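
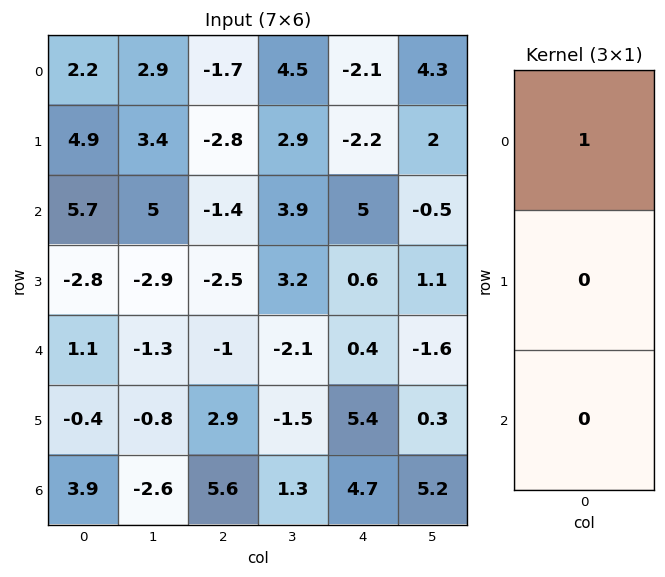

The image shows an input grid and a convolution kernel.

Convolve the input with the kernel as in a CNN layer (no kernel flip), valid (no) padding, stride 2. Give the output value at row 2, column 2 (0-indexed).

The receptive field on the input at this output position is [0.4 / 5.4 / 4.7]. Elementwise product with the kernel and sum: 0.4·1.

0.4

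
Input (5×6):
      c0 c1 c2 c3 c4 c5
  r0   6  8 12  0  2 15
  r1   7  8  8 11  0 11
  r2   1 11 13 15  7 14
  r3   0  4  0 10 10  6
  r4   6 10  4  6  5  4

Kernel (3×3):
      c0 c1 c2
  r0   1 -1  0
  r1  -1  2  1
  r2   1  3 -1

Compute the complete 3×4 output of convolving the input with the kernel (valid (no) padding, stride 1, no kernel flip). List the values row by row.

36 50 77 20
45 24 41 58
30 20 45 41

Output[0,0]: The receptive field on the input at this output position is [6 8 12 / 7 8 8 / 1 11 13]. Elementwise product with the kernel and sum: 6·1 + 8·-1 + 7·-1 + 8·2 + 8·1 + 1·1 + 11·3 + 13·-1.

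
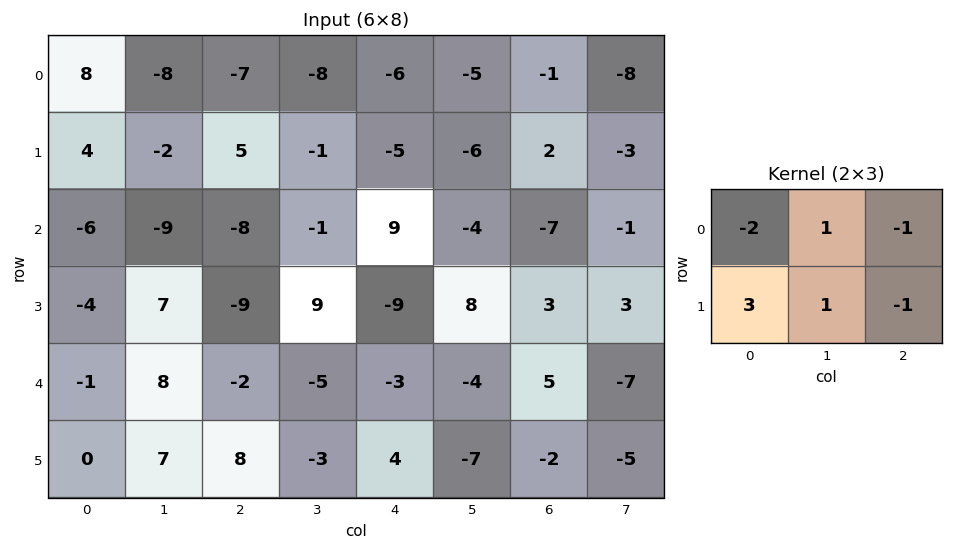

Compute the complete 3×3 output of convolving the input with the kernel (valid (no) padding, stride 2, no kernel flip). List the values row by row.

Output[0,0]: The receptive field on the input at this output position is [8 -8 -7 / 4 -2 5]. Elementwise product with the kernel and sum: 8·-2 + -8·1 + -7·-1 + 4·3 + -2·1 + 5·-1.

-12 31 -15
15 -3 -37
11 19 4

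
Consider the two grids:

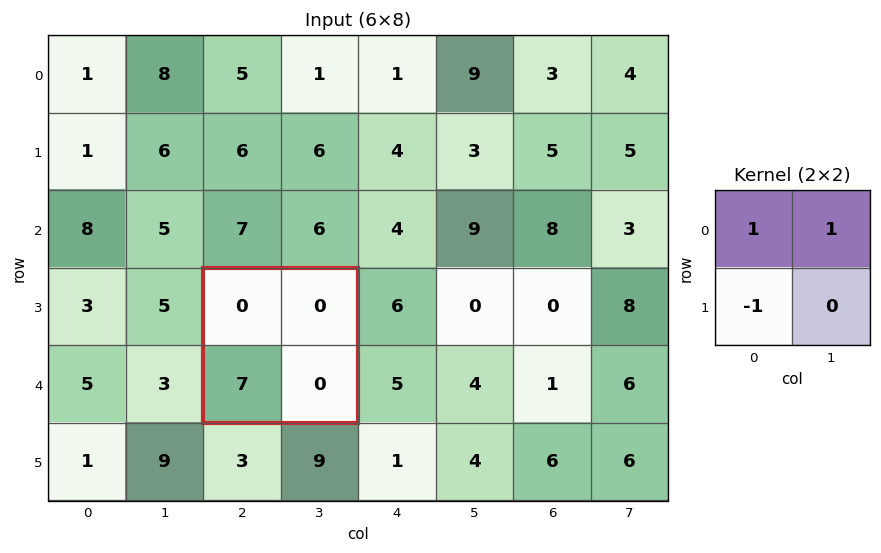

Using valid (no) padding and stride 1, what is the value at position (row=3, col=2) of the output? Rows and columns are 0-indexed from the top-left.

The receptive field on the input at this output position is [0 0 / 7 0]. Elementwise product with the kernel and sum: 0·1 + 0·1 + 7·-1.

-7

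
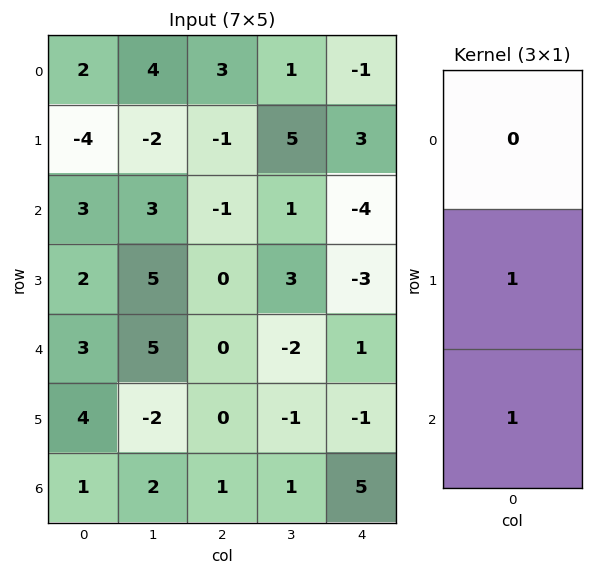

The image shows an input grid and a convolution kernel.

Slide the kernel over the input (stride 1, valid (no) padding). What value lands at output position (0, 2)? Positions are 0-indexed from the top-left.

-2

The receptive field on the input at this output position is [3 / -1 / -1]. Elementwise product with the kernel and sum: -1·1 + -1·1.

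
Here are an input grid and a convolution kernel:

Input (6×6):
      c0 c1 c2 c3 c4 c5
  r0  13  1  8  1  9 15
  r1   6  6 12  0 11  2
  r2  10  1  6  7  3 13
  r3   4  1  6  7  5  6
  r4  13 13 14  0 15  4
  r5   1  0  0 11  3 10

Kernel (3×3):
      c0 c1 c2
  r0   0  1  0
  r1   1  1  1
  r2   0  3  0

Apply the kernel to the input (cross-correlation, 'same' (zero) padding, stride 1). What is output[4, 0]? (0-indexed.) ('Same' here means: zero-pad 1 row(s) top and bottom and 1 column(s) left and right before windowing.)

33

The receptive field on the zero-padded input at this output position is [0 4 1 / 0 13 13 / 0 1 0]. Elementwise product with the kernel and sum: 4·1 + 0·1 + 13·1 + 13·1 + 1·3.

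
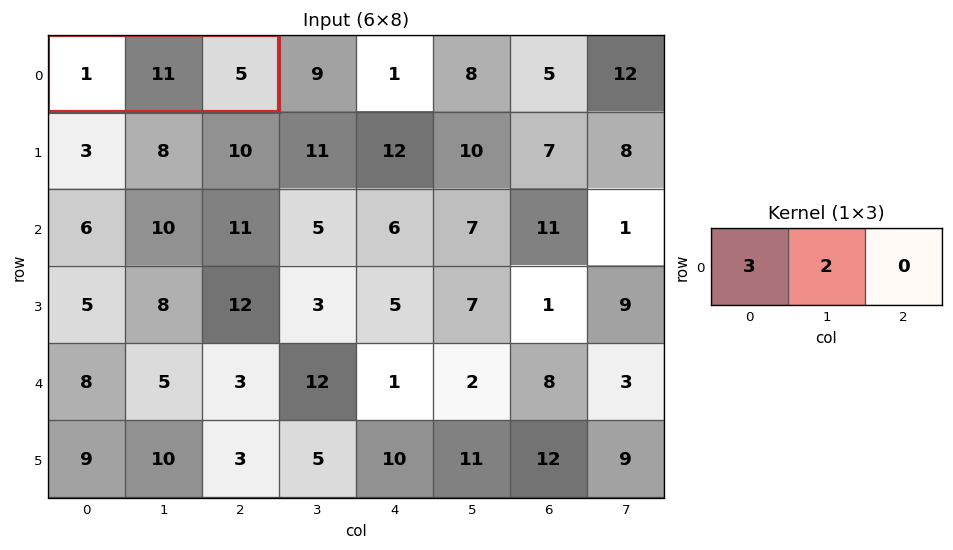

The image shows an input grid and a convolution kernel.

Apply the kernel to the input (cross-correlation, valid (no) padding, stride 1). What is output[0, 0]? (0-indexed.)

25

The receptive field on the input at this output position is [1 11 5]. Elementwise product with the kernel and sum: 1·3 + 11·2.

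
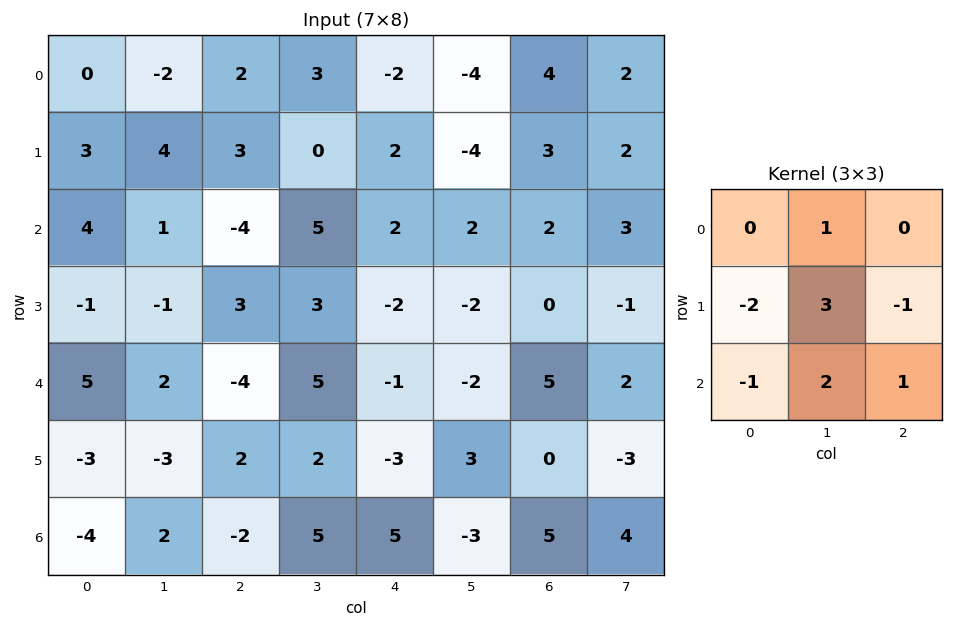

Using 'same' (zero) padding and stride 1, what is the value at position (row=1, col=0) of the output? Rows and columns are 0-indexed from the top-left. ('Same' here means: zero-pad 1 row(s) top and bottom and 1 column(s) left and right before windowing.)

14

The receptive field on the zero-padded input at this output position is [0 0 -2 / 0 3 4 / 0 4 1]. Elementwise product with the kernel and sum: 0·1 + 0·-2 + 3·3 + 4·-1 + 0·-1 + 4·2 + 1·1.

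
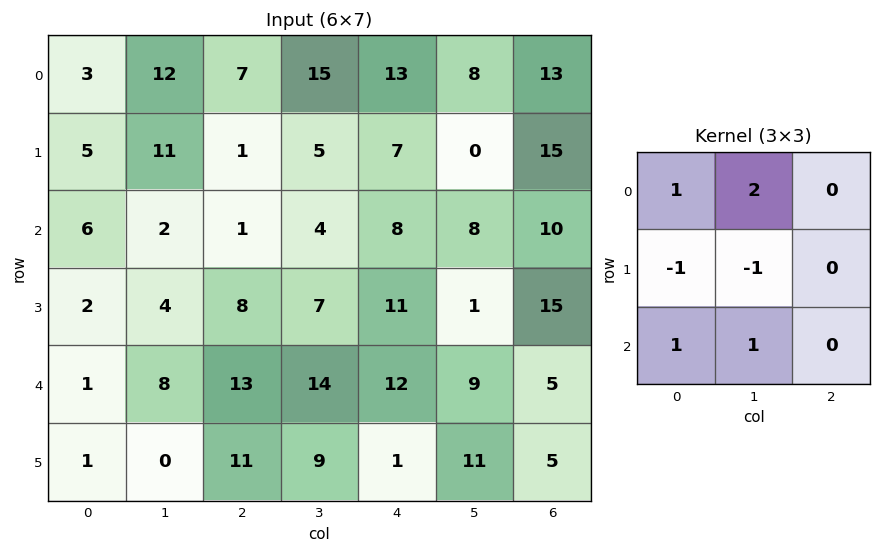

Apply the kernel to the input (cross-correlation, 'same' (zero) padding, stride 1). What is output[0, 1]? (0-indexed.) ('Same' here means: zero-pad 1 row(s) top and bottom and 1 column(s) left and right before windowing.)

The receptive field on the zero-padded input at this output position is [0 0 0 / 3 12 7 / 5 11 1]. Elementwise product with the kernel and sum: 0·1 + 0·2 + 3·-1 + 12·-1 + 5·1 + 11·1.

1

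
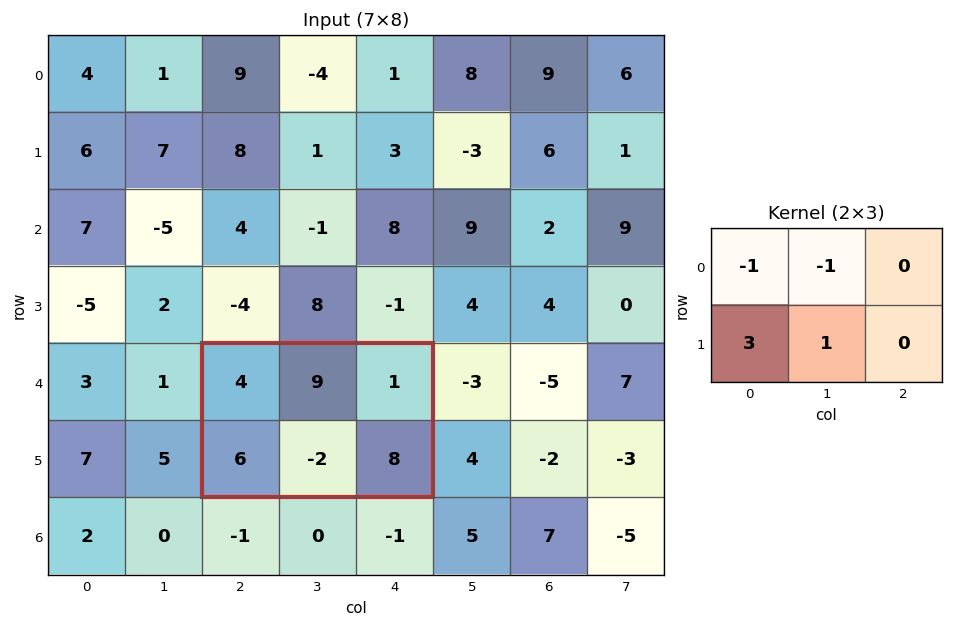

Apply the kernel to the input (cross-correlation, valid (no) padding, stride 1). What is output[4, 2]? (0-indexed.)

3

The receptive field on the input at this output position is [4 9 1 / 6 -2 8]. Elementwise product with the kernel and sum: 4·-1 + 9·-1 + 6·3 + -2·1.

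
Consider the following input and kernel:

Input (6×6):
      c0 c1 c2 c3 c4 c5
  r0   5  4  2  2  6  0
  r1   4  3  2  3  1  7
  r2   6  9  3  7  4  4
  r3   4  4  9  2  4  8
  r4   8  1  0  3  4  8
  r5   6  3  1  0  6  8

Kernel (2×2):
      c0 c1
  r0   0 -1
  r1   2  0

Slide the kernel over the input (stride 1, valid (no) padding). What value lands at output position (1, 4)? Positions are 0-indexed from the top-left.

1

The receptive field on the input at this output position is [1 7 / 4 4]. Elementwise product with the kernel and sum: 7·-1 + 4·2.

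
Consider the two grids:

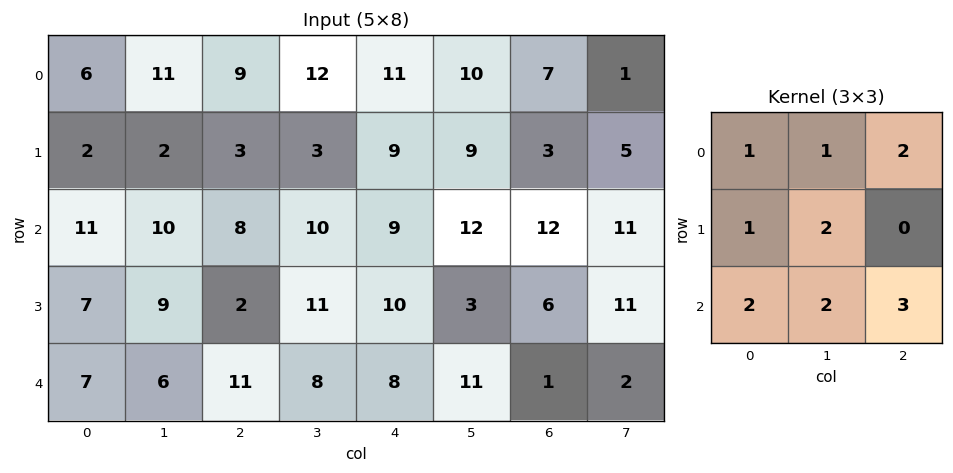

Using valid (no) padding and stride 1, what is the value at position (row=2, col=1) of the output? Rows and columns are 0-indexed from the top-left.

109

The receptive field on the input at this output position is [10 8 10 / 9 2 11 / 6 11 8]. Elementwise product with the kernel and sum: 10·1 + 8·1 + 10·2 + 9·1 + 2·2 + 6·2 + 11·2 + 8·3.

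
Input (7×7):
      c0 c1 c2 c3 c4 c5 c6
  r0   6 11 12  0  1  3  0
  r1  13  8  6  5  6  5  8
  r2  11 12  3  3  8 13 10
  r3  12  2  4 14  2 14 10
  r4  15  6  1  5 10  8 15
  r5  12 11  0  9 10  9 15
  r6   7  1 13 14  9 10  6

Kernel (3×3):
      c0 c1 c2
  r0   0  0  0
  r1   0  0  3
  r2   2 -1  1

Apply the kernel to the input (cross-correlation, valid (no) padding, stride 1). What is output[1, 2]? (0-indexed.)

20

The receptive field on the input at this output position is [6 5 6 / 3 3 8 / 4 14 2]. Elementwise product with the kernel and sum: 8·3 + 4·2 + 14·-1 + 2·1.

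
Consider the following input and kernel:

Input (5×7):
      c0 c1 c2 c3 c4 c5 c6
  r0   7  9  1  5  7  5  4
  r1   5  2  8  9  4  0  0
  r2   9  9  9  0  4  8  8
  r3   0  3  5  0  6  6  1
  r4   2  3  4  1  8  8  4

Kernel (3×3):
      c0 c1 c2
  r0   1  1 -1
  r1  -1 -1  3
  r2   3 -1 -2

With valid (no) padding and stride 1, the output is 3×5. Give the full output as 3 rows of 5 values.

32 40 13 -26 -8
-5 -13 19 15 26
16 13 13 -13 3

Output[0,0]: The receptive field on the input at this output position is [7 9 1 / 5 2 8 / 9 9 9]. Elementwise product with the kernel and sum: 7·1 + 9·1 + 1·-1 + 5·-1 + 2·-1 + 8·3 + 9·3 + 9·-1 + 9·-2.
Output[0,1]: The receptive field on the input at this output position is [9 1 5 / 2 8 9 / 9 9 0]. Elementwise product with the kernel and sum: 9·1 + 1·1 + 5·-1 + 2·-1 + 8·-1 + 9·3 + 9·3 + 9·-1 + 0·-2.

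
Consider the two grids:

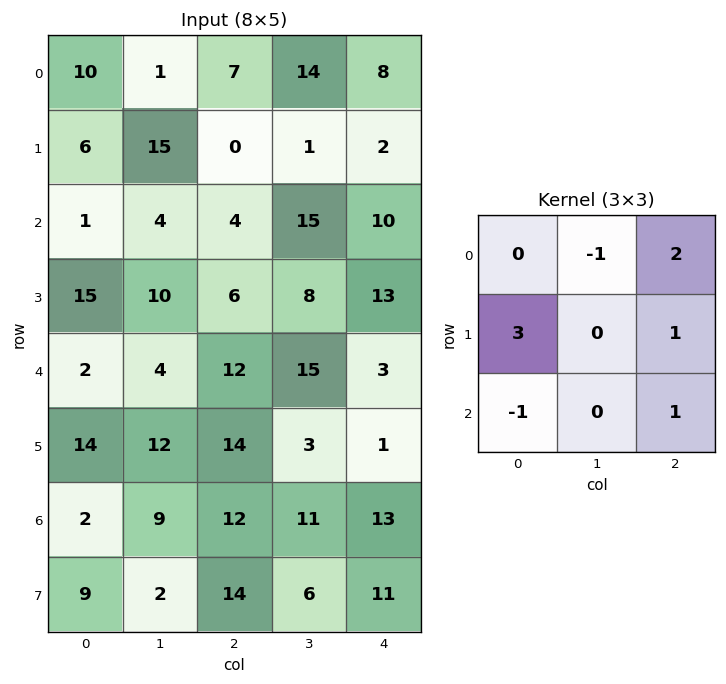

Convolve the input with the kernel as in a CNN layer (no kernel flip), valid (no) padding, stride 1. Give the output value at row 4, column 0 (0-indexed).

The receptive field on the input at this output position is [2 4 12 / 14 12 14 / 2 9 12]. Elementwise product with the kernel and sum: 4·-1 + 12·2 + 14·3 + 14·1 + 2·-1 + 12·1.

86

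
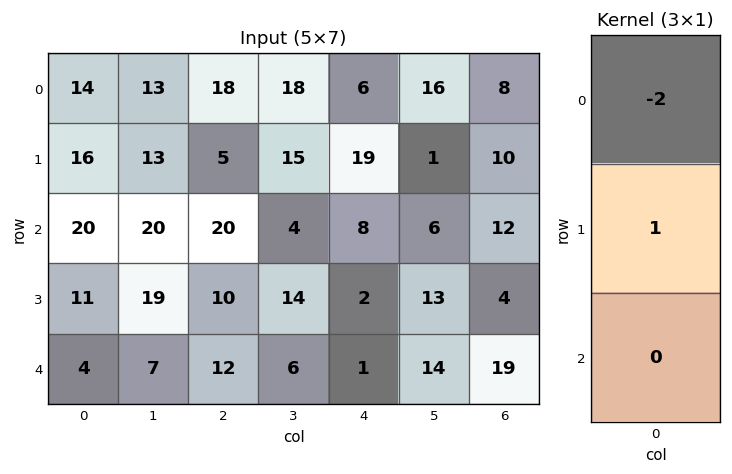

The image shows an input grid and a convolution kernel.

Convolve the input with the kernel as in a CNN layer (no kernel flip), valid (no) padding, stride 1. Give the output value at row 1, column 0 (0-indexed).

The receptive field on the input at this output position is [16 / 20 / 11]. Elementwise product with the kernel and sum: 16·-2 + 20·1.

-12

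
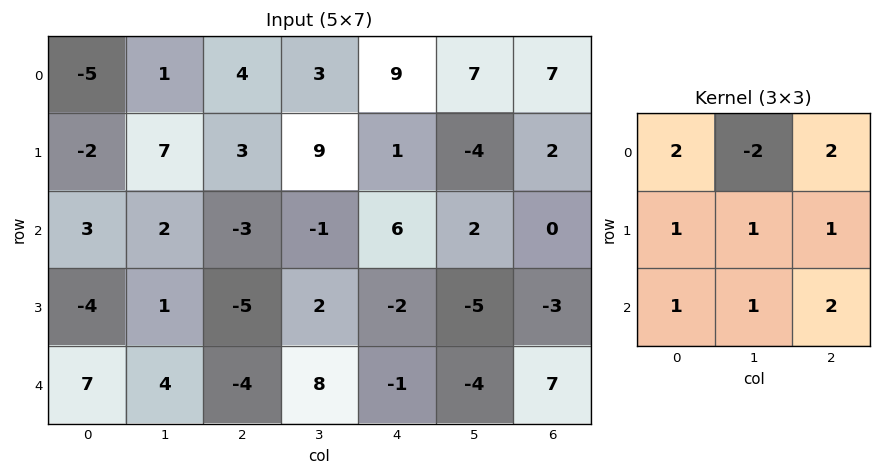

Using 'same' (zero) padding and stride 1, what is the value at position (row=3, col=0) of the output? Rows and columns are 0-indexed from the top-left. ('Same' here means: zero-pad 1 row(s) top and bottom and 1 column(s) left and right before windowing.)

The receptive field on the zero-padded input at this output position is [0 3 2 / 0 -4 1 / 0 7 4]. Elementwise product with the kernel and sum: 0·2 + 3·-2 + 2·2 + 0·1 + -4·1 + 1·1 + 0·1 + 7·1 + 4·2.

10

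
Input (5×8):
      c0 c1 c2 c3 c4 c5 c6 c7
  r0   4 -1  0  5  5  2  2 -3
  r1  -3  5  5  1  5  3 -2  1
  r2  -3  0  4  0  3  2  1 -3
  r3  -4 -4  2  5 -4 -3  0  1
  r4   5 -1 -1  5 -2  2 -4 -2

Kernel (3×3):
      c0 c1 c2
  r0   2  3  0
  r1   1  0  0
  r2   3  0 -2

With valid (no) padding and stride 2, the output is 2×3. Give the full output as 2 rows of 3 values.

Output[0,0]: The receptive field on the input at this output position is [4 -1 0 / -3 5 5 / -3 0 4]. Elementwise product with the kernel and sum: 4·2 + -1·3 + -3·1 + -3·3 + 4·-2.
Output[0,1]: The receptive field on the input at this output position is [0 5 5 / 5 1 5 / 4 0 3]. Elementwise product with the kernel and sum: 0·2 + 5·3 + 5·1 + 4·3 + 3·-2.

-15 26 28
7 11 10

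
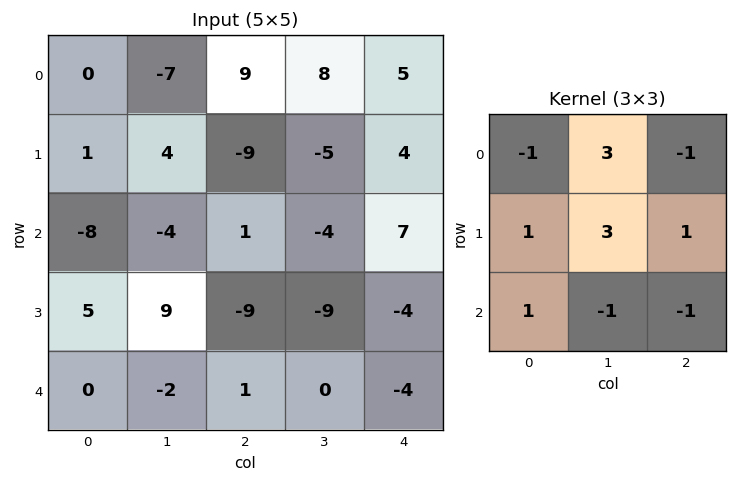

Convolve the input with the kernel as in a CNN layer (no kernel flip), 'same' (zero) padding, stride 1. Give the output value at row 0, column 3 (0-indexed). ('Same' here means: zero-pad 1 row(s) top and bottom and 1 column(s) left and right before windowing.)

The receptive field on the zero-padded input at this output position is [0 0 0 / 9 8 5 / -9 -5 4]. Elementwise product with the kernel and sum: 0·-1 + 0·3 + 0·-1 + 9·1 + 8·3 + 5·1 + -9·1 + -5·-1 + 4·-1.

30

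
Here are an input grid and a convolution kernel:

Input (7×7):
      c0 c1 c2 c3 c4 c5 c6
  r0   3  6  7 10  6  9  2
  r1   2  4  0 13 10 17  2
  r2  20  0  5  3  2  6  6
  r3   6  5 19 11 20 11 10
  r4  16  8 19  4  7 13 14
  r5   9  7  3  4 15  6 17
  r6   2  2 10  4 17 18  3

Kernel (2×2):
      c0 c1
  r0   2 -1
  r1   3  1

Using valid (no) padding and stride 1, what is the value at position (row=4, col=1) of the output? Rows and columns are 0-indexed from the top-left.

The receptive field on the input at this output position is [8 19 / 7 3]. Elementwise product with the kernel and sum: 8·2 + 19·-1 + 7·3 + 3·1.

21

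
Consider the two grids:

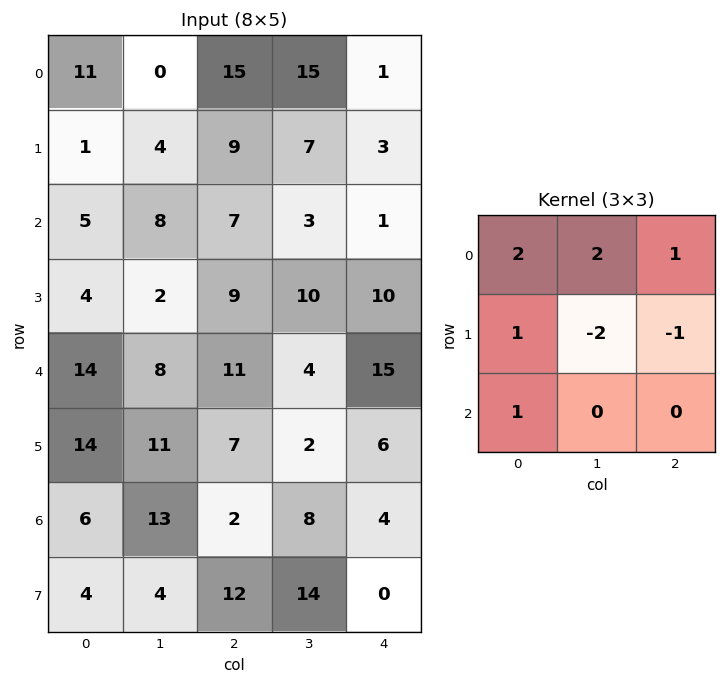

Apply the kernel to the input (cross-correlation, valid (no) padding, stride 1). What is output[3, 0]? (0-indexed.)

22

The receptive field on the input at this output position is [4 2 9 / 14 8 11 / 14 11 7]. Elementwise product with the kernel and sum: 4·2 + 2·2 + 9·1 + 14·1 + 8·-2 + 11·-1 + 14·1.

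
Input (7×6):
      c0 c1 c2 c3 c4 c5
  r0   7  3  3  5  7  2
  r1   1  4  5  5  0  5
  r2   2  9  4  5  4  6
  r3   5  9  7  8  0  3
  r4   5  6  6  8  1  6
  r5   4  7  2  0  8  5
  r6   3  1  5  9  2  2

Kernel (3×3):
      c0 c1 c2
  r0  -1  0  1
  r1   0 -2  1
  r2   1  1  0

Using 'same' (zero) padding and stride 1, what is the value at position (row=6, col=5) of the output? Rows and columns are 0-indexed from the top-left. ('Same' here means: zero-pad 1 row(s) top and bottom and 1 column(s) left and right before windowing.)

-12

The receptive field on the zero-padded input at this output position is [8 5 0 / 2 2 0 / 0 0 0]. Elementwise product with the kernel and sum: 8·-1 + 0·1 + 2·-2 + 0·1 + 0·1 + 0·1.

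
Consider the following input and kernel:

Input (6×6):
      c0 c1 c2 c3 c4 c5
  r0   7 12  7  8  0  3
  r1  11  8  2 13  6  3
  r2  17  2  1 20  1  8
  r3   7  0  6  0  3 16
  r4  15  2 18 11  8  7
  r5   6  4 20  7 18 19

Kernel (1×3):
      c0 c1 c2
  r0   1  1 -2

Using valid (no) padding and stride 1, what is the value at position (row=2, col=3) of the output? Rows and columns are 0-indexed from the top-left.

The receptive field on the input at this output position is [20 1 8]. Elementwise product with the kernel and sum: 20·1 + 1·1 + 8·-2.

5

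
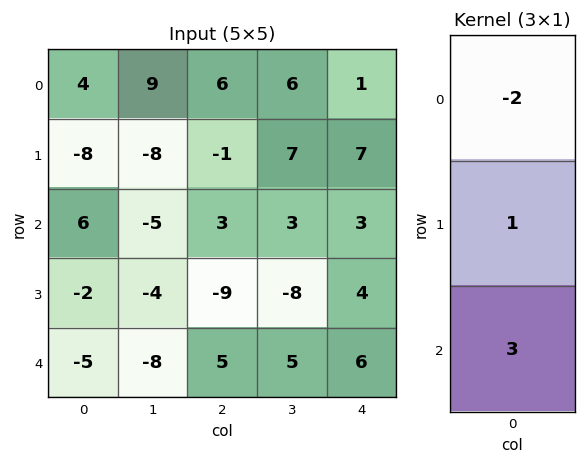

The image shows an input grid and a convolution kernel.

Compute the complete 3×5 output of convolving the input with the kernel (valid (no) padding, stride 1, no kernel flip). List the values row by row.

Output[0,0]: The receptive field on the input at this output position is [4 / -8 / 6]. Elementwise product with the kernel and sum: 4·-2 + -8·1 + 6·3.
Output[0,1]: The receptive field on the input at this output position is [9 / -8 / -5]. Elementwise product with the kernel and sum: 9·-2 + -8·1 + -5·3.

2 -41 -4 4 14
16 -1 -22 -35 1
-29 -18 0 1 16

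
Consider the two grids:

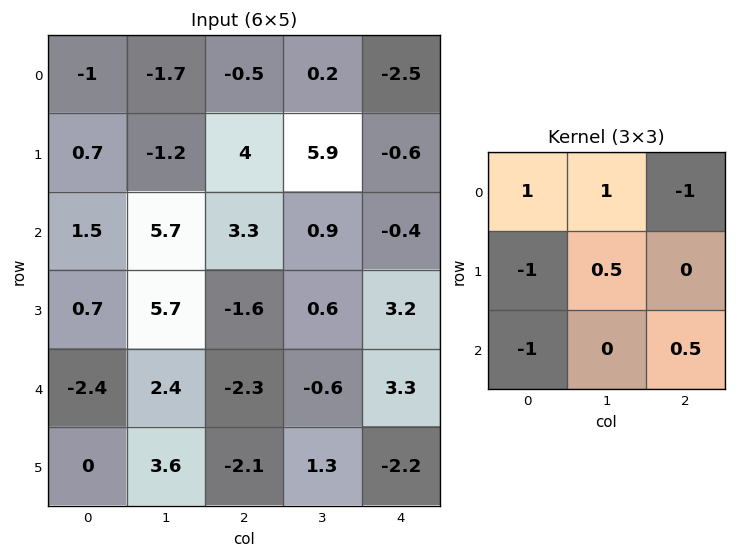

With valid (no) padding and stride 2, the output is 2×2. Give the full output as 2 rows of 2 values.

Output[0,0]: The receptive field on the input at this output position is [-1 -1.7 -0.5 / 0.7 -1.2 4 / 1.5 5.7 3.3]. Elementwise product with the kernel and sum: -1·1 + -1.7·1 + -0.5·-1 + 0.7·-1 + -1.2·0.5 + 1.5·-1 + 3.3·0.5.
Output[0,1]: The receptive field on the input at this output position is [-0.5 0.2 -2.5 / 4 5.9 -0.6 / 3.3 0.9 -0.4]. Elementwise product with the kernel and sum: -0.5·1 + 0.2·1 + -2.5·-1 + 4·-1 + 5.9·0.5 + 3.3·-1 + -0.4·0.5.

-3.35 -2.35
7.3 10.45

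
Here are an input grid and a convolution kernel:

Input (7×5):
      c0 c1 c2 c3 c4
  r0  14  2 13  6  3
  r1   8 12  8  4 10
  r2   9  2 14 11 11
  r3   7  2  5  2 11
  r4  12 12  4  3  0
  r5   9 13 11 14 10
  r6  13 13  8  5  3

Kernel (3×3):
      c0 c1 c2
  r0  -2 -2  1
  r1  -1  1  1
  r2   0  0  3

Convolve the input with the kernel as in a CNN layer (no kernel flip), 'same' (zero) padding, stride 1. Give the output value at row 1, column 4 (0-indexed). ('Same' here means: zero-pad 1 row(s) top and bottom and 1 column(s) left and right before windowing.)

-12

The receptive field on the zero-padded input at this output position is [6 3 0 / 4 10 0 / 11 11 0]. Elementwise product with the kernel and sum: 6·-2 + 3·-2 + 0·1 + 4·-1 + 10·1 + 0·1 + 0·3.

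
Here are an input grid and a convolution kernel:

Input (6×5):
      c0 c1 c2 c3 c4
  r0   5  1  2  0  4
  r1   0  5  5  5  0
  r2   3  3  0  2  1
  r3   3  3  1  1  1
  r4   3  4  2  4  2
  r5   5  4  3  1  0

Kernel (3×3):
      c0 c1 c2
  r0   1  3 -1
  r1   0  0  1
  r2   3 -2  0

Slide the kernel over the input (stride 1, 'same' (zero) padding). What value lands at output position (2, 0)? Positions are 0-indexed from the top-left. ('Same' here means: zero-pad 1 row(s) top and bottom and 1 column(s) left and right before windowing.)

The receptive field on the zero-padded input at this output position is [0 0 5 / 0 3 3 / 0 3 3]. Elementwise product with the kernel and sum: 0·1 + 0·3 + 5·-1 + 3·1 + 0·3 + 3·-2.

-8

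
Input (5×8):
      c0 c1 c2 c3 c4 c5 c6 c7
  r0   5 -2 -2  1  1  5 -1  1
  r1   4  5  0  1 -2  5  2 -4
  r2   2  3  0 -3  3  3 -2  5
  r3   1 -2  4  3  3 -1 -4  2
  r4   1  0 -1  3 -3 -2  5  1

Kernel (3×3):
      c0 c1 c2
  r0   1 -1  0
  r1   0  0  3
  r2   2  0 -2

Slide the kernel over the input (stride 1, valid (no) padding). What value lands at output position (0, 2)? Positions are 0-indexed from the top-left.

-15

The receptive field on the input at this output position is [-2 1 1 / 0 1 -2 / 0 -3 3]. Elementwise product with the kernel and sum: -2·1 + 1·-1 + -2·3 + 0·2 + 3·-2.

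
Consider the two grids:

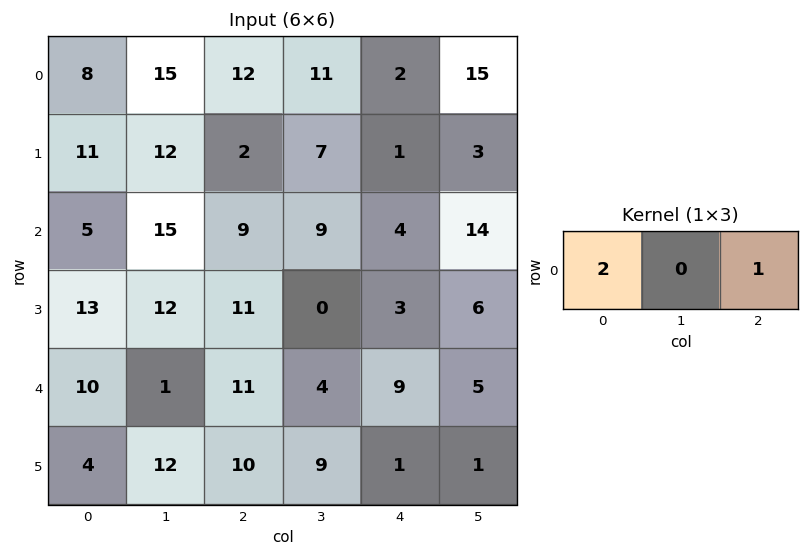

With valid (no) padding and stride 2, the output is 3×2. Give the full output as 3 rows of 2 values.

Output[0,0]: The receptive field on the input at this output position is [8 15 12]. Elementwise product with the kernel and sum: 8·2 + 12·1.

28 26
19 22
31 31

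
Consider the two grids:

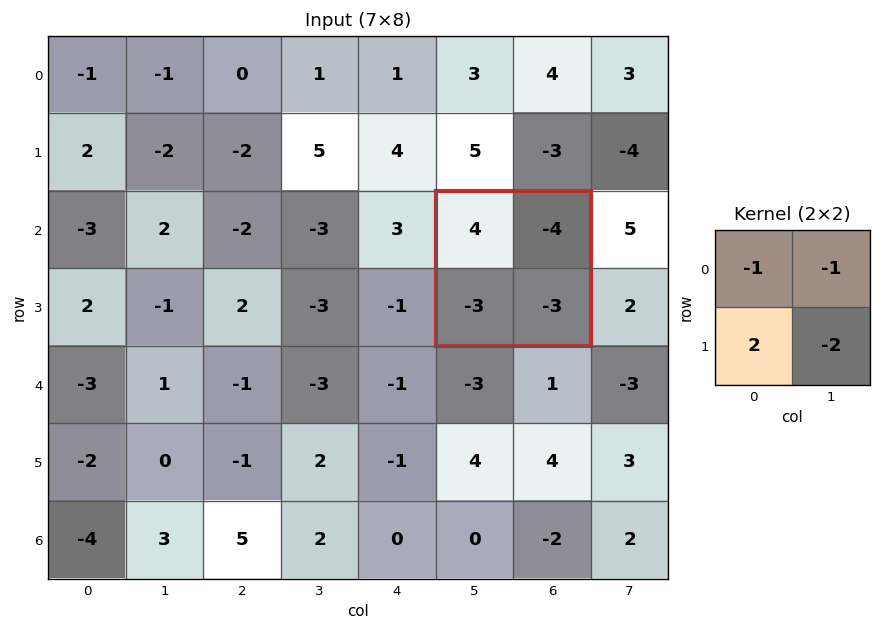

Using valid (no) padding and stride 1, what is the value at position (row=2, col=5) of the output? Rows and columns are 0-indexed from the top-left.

0

The receptive field on the input at this output position is [4 -4 / -3 -3]. Elementwise product with the kernel and sum: 4·-1 + -4·-1 + -3·2 + -3·-2.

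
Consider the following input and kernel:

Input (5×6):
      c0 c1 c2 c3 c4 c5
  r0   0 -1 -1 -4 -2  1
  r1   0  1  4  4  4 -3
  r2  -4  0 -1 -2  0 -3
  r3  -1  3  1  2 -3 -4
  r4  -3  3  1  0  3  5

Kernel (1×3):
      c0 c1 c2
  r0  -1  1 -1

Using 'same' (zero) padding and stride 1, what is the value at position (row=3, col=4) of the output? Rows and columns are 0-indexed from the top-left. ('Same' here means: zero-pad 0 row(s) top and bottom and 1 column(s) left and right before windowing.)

-1

The receptive field on the zero-padded input at this output position is [2 -3 -4]. Elementwise product with the kernel and sum: 2·-1 + -3·1 + -4·-1.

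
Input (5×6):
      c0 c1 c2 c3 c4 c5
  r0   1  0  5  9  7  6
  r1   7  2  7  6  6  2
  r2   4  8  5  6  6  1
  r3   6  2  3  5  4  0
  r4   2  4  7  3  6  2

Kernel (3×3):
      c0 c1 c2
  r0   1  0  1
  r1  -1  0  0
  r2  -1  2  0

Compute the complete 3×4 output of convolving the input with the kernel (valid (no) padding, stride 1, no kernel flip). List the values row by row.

Output[0,0]: The receptive field on the input at this output position is [1 0 5 / 7 2 7 / 4 8 5]. Elementwise product with the kernel and sum: 1·1 + 5·1 + 7·-1 + 4·-1 + 8·2.

11 9 12 15
8 4 15 5
9 22 7 11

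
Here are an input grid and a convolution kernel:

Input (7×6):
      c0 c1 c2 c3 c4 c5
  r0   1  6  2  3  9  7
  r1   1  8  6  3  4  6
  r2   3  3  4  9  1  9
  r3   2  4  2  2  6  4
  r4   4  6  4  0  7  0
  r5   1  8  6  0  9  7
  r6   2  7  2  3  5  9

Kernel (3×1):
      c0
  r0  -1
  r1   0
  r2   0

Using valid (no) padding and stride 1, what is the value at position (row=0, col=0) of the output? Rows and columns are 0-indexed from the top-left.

The receptive field on the input at this output position is [1 / 1 / 3]. Elementwise product with the kernel and sum: 1·-1.

-1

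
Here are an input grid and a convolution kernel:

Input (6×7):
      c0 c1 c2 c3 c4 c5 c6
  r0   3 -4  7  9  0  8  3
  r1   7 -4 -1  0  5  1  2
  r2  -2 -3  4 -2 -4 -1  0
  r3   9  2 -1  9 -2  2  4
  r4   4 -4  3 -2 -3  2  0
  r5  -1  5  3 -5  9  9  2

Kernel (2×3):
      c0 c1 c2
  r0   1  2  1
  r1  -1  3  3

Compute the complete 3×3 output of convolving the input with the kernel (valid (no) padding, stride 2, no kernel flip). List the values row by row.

-20 41 23
-10 18 14
24 5 25

Output[0,0]: The receptive field on the input at this output position is [3 -4 7 / 7 -4 -1]. Elementwise product with the kernel and sum: 3·1 + -4·2 + 7·1 + 7·-1 + -4·3 + -1·3.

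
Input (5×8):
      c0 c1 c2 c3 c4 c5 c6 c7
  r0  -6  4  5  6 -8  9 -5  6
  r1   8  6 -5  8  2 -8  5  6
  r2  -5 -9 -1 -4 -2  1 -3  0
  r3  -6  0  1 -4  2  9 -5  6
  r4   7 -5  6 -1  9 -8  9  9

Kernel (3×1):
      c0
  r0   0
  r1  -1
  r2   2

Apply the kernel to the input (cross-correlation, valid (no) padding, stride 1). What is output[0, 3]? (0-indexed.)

-16

The receptive field on the input at this output position is [6 / 8 / -4]. Elementwise product with the kernel and sum: 8·-1 + -4·2.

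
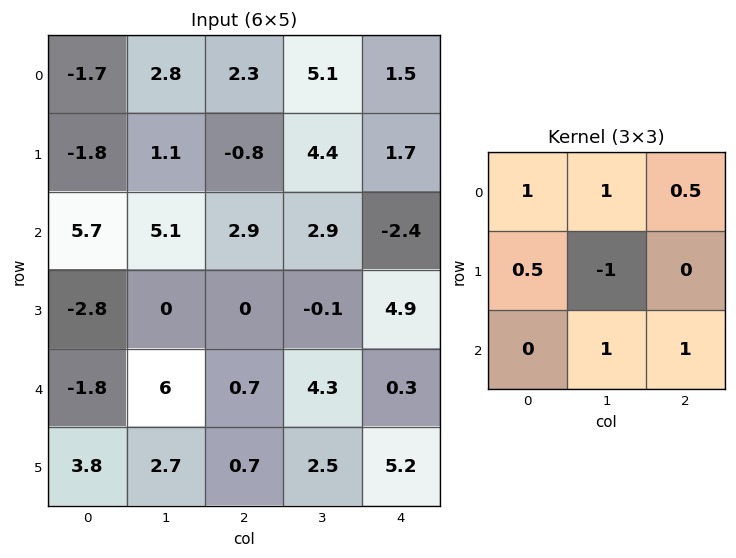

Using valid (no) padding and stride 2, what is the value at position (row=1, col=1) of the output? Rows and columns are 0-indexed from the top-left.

9.3

The receptive field on the input at this output position is [2.9 2.9 -2.4 / 0 -0.1 4.9 / 0.7 4.3 0.3]. Elementwise product with the kernel and sum: 2.9·1 + 2.9·1 + -2.4·0.5 + 0·0.5 + -0.1·-1 + 4.3·1 + 0.3·1.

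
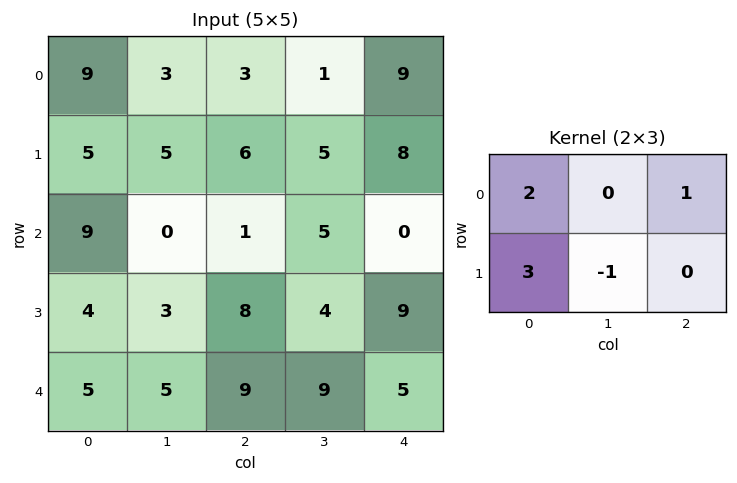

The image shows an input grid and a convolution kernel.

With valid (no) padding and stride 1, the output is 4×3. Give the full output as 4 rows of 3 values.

Output[0,0]: The receptive field on the input at this output position is [9 3 3 / 5 5 6]. Elementwise product with the kernel and sum: 9·2 + 3·1 + 5·3 + 5·-1.

31 16 28
43 14 18
28 6 22
26 16 43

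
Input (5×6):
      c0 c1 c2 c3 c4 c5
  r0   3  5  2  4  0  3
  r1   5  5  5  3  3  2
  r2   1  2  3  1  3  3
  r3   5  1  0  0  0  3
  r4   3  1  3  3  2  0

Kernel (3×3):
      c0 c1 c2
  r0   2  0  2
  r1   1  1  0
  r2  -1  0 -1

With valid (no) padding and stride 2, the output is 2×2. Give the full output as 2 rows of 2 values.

Output[0,0]: The receptive field on the input at this output position is [3 5 2 / 5 5 5 / 1 2 3]. Elementwise product with the kernel and sum: 3·2 + 2·2 + 5·1 + 5·1 + 1·-1 + 3·-1.

16 6
8 7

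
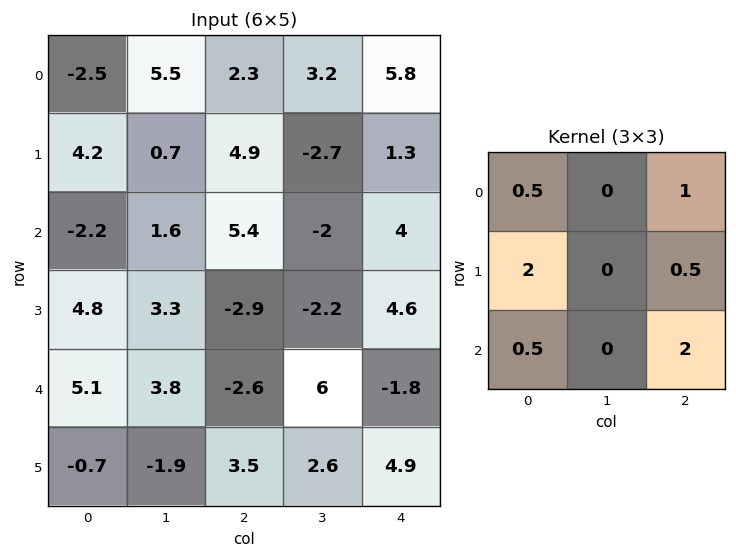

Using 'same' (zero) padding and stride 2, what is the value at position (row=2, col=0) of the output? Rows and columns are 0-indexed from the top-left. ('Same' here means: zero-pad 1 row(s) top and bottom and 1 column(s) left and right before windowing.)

1.4

The receptive field on the zero-padded input at this output position is [0 4.8 3.3 / 0 5.1 3.8 / 0 -0.7 -1.9]. Elementwise product with the kernel and sum: 0·0.5 + 3.3·1 + 0·2 + 3.8·0.5 + 0·0.5 + -1.9·2.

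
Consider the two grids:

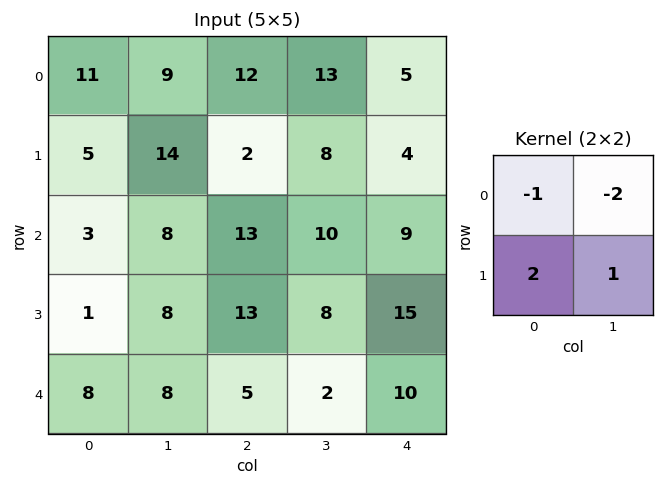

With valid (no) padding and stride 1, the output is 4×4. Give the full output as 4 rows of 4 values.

Output[0,0]: The receptive field on the input at this output position is [11 9 / 5 14]. Elementwise product with the kernel and sum: 11·-1 + 9·-2 + 5·2 + 14·1.

-5 -3 -26 -3
-19 11 18 13
-9 -5 1 3
7 -13 -17 -24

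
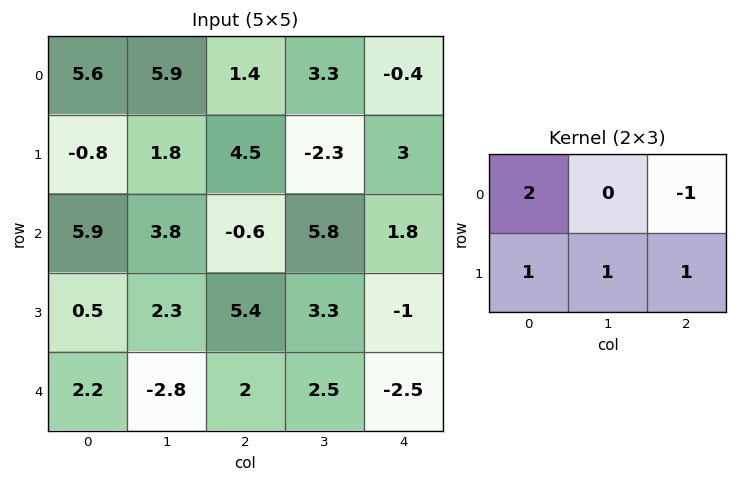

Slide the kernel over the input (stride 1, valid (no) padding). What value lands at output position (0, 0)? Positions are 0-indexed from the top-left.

The receptive field on the input at this output position is [5.6 5.9 1.4 / -0.8 1.8 4.5]. Elementwise product with the kernel and sum: 5.6·2 + 1.4·-1 + -0.8·1 + 1.8·1 + 4.5·1.

15.3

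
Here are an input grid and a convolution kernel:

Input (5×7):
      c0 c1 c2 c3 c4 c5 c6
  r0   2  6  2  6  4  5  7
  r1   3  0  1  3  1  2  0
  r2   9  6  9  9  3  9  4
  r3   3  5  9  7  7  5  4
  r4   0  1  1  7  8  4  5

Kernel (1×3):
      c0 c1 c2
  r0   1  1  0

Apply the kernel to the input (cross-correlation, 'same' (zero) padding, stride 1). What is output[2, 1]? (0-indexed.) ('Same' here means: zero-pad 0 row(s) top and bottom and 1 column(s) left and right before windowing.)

15

The receptive field on the zero-padded input at this output position is [9 6 9]. Elementwise product with the kernel and sum: 9·1 + 6·1.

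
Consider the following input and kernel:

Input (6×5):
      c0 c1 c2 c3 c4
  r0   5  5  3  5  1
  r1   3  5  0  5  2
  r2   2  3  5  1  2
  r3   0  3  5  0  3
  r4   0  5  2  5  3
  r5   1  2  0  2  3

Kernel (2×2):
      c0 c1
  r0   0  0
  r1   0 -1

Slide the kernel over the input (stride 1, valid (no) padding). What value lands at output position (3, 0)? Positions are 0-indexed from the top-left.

-5

The receptive field on the input at this output position is [0 3 / 0 5]. Elementwise product with the kernel and sum: 5·-1.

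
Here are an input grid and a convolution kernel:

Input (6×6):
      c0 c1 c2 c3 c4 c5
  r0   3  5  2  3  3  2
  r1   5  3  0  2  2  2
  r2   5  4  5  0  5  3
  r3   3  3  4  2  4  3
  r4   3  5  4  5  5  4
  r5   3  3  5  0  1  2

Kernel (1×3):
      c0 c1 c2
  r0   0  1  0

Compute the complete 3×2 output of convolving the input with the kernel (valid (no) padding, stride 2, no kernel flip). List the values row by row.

5 3
4 0
5 5

Output[0,0]: The receptive field on the input at this output position is [3 5 2]. Elementwise product with the kernel and sum: 5·1.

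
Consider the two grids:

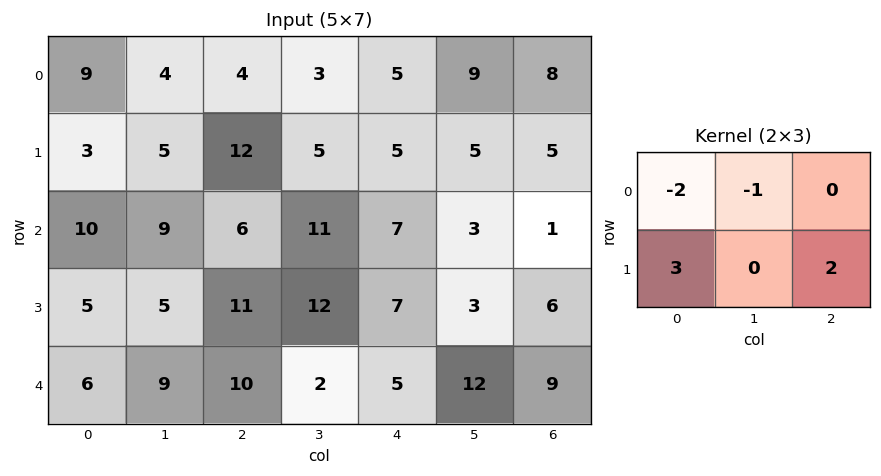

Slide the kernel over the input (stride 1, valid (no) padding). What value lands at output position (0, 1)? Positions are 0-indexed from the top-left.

The receptive field on the input at this output position is [4 4 3 / 5 12 5]. Elementwise product with the kernel and sum: 4·-2 + 4·-1 + 5·3 + 5·2.

13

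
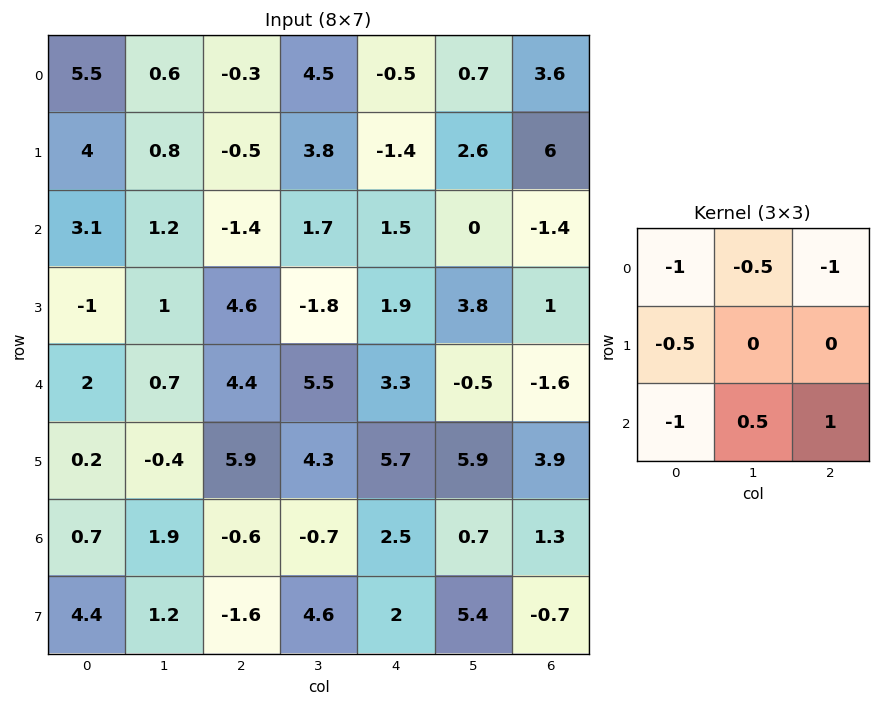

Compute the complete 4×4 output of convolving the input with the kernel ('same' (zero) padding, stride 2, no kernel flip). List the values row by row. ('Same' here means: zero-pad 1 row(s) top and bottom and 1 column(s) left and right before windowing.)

2.8 2.45 -4.15 0.05
-2.3 -5.45 0 -8.9
-0.8 5.8 -1.25 -8
3.7 -5.2 -10.9 -13.95

Output[0,0]: The receptive field on the zero-padded input at this output position is [0 0 0 / 0 5.5 0.6 / 0 4 0.8]. Elementwise product with the kernel and sum: 0·-1 + 0·-0.5 + 0·-1 + 0·-0.5 + 0·-1 + 4·0.5 + 0.8·1.
Output[0,1]: The receptive field on the zero-padded input at this output position is [0 0 0 / 0.6 -0.3 4.5 / 0.8 -0.5 3.8]. Elementwise product with the kernel and sum: 0·-1 + 0·-0.5 + 0·-1 + 0.6·-0.5 + 0.8·-1 + -0.5·0.5 + 3.8·1.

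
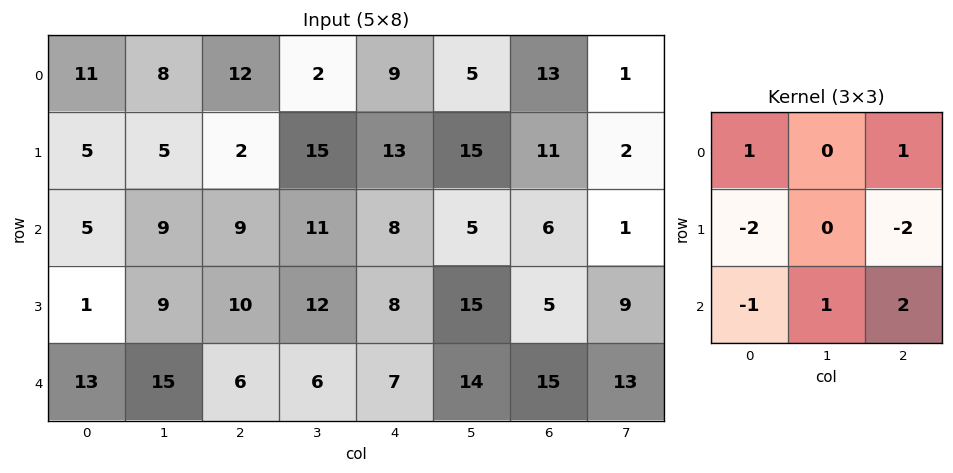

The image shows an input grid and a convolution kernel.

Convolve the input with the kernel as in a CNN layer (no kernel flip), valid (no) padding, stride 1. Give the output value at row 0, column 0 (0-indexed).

The receptive field on the input at this output position is [11 8 12 / 5 5 2 / 5 9 9]. Elementwise product with the kernel and sum: 11·1 + 12·1 + 5·-2 + 2·-2 + 5·-1 + 9·1 + 9·2.

31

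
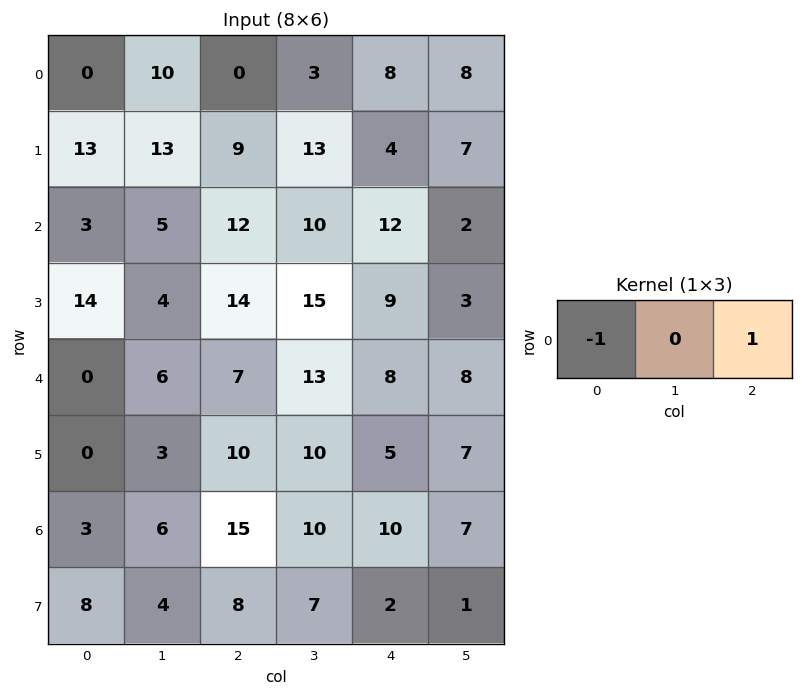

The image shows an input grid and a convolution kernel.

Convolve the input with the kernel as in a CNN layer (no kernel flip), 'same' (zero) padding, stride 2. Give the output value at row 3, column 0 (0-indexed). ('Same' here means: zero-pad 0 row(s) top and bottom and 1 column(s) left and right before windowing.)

6

The receptive field on the zero-padded input at this output position is [0 3 6]. Elementwise product with the kernel and sum: 0·-1 + 6·1.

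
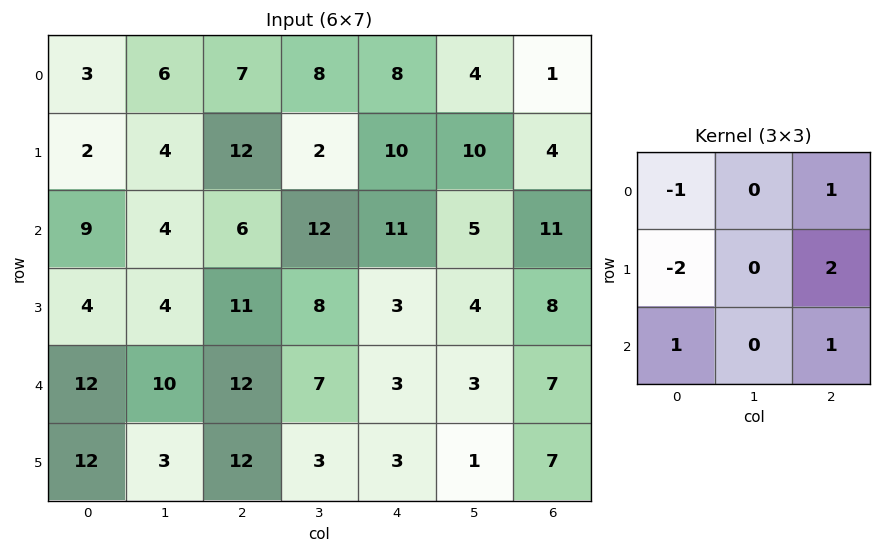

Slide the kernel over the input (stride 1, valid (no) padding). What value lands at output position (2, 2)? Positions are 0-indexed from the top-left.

The receptive field on the input at this output position is [6 12 11 / 11 8 3 / 12 7 3]. Elementwise product with the kernel and sum: 6·-1 + 11·1 + 11·-2 + 3·2 + 12·1 + 3·1.

4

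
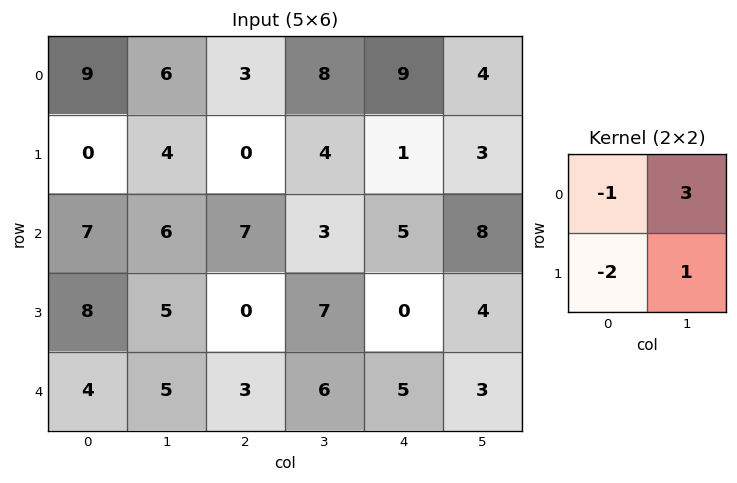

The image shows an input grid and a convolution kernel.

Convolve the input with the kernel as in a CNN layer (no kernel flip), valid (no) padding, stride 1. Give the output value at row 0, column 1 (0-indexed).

The receptive field on the input at this output position is [6 3 / 4 0]. Elementwise product with the kernel and sum: 6·-1 + 3·3 + 4·-2 + 0·1.

-5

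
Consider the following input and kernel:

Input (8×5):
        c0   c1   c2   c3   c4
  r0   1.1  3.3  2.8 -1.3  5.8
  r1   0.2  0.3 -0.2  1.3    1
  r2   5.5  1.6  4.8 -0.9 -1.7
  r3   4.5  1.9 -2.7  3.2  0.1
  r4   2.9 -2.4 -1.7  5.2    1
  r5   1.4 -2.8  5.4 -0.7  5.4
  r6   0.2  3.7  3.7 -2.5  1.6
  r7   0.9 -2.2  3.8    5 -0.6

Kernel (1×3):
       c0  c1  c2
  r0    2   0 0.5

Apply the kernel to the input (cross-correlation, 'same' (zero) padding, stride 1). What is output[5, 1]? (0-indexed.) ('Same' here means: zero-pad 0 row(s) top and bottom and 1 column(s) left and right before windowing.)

The receptive field on the zero-padded input at this output position is [1.4 -2.8 5.4]. Elementwise product with the kernel and sum: 1.4·2 + 5.4·0.5.

5.5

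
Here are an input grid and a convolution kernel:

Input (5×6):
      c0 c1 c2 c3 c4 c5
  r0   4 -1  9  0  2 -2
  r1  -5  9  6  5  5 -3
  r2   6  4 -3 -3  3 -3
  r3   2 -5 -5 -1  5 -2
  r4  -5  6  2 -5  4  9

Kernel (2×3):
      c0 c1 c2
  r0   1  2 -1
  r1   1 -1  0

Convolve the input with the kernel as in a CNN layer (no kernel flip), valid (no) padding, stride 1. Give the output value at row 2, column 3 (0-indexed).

0

The receptive field on the input at this output position is [-3 3 -3 / -1 5 -2]. Elementwise product with the kernel and sum: -3·1 + 3·2 + -3·-1 + -1·1 + 5·-1.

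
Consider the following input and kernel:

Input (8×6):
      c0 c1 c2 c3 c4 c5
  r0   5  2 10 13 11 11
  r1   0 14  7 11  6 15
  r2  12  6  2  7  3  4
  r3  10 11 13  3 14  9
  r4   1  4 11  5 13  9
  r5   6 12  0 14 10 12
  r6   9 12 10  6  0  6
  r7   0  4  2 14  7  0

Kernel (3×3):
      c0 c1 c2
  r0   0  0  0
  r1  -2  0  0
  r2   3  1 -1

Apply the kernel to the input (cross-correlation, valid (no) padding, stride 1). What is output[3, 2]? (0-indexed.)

The receptive field on the input at this output position is [13 3 14 / 11 5 13 / 0 14 10]. Elementwise product with the kernel and sum: 11·-2 + 0·3 + 14·1 + 10·-1.

-18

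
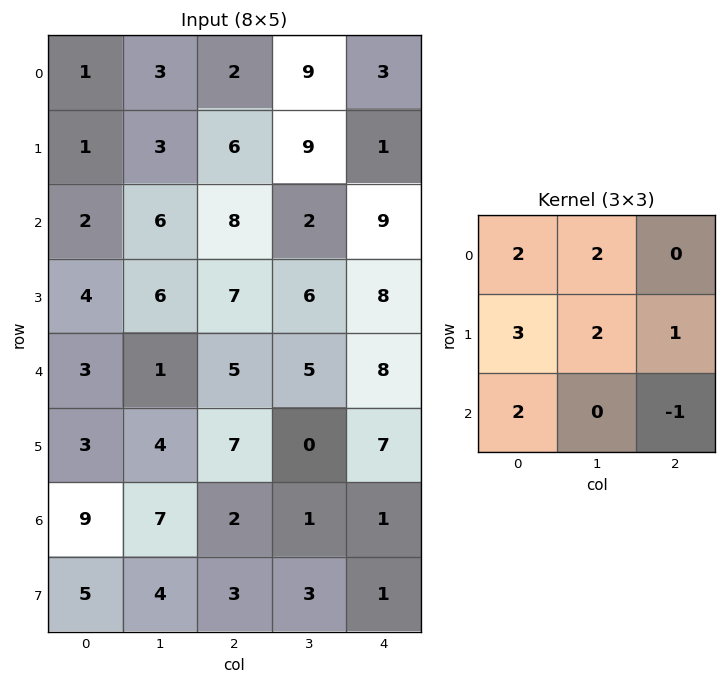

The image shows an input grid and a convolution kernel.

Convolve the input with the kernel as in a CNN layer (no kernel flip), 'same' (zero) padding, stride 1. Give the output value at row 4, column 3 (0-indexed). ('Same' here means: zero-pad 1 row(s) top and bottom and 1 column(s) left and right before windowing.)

The receptive field on the zero-padded input at this output position is [7 6 8 / 5 5 8 / 7 0 7]. Elementwise product with the kernel and sum: 7·2 + 6·2 + 5·3 + 5·2 + 8·1 + 7·2 + 7·-1.

66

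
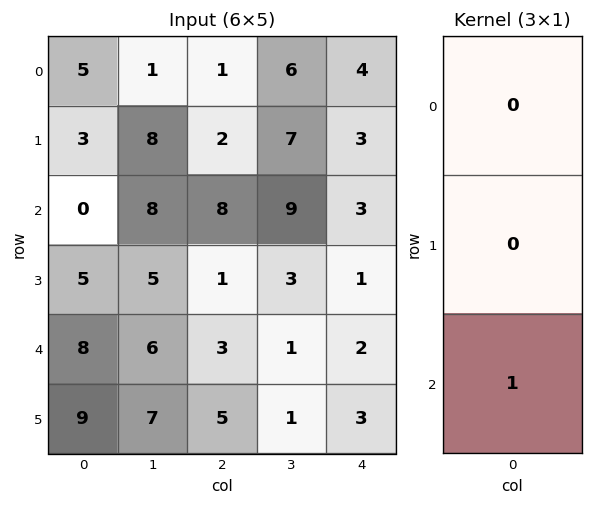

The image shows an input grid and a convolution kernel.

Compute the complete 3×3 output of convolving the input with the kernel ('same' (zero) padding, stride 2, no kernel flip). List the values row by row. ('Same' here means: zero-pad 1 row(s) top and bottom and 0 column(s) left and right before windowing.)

3 2 3
5 1 1
9 5 3

Output[0,0]: The receptive field on the zero-padded input at this output position is [0 / 5 / 3]. Elementwise product with the kernel and sum: 3·1.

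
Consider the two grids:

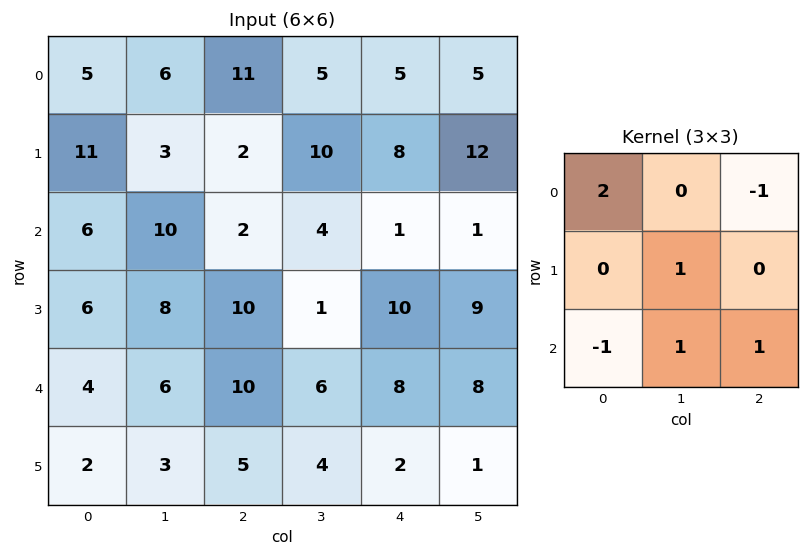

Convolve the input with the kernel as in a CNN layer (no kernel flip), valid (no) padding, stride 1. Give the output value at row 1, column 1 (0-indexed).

1

The receptive field on the input at this output position is [3 2 10 / 10 2 4 / 8 10 1]. Elementwise product with the kernel and sum: 3·2 + 10·-1 + 2·1 + 8·-1 + 10·1 + 1·1.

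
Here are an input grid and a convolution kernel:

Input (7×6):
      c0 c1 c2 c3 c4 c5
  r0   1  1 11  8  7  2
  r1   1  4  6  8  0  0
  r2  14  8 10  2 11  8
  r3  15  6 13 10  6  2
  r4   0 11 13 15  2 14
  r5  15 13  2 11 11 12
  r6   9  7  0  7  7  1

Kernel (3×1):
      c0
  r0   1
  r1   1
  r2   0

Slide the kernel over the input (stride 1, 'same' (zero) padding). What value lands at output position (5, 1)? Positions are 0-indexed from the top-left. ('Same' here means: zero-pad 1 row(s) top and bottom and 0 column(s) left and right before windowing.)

24

The receptive field on the zero-padded input at this output position is [11 / 13 / 7]. Elementwise product with the kernel and sum: 11·1 + 13·1.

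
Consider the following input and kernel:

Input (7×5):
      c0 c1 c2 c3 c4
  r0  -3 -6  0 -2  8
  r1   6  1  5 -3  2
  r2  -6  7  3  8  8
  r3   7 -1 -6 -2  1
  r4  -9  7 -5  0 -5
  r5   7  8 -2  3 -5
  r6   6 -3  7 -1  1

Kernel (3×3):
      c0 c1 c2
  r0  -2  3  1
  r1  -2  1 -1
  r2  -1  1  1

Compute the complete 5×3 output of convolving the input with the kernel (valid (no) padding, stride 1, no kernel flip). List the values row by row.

Output[0,0]: The receptive field on the input at this output position is [-3 -6 0 / 6 1 5 / -6 7 3]. Elementwise product with the kernel and sum: -3·-2 + -6·3 + 0·1 + 6·-2 + 1·1 + 5·-1 + -6·-1 + 7·1 + 3·1.

-12 20 0
-2 -16 -18
38 -11 35
6 -44 22
28 -41 10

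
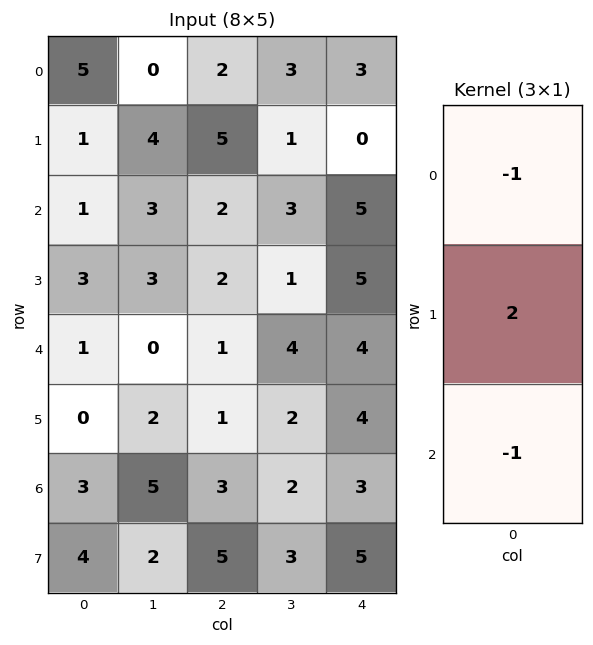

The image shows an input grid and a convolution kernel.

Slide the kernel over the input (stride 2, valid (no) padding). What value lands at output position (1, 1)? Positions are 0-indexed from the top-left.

1

The receptive field on the input at this output position is [2 / 2 / 1]. Elementwise product with the kernel and sum: 2·-1 + 2·2 + 1·-1.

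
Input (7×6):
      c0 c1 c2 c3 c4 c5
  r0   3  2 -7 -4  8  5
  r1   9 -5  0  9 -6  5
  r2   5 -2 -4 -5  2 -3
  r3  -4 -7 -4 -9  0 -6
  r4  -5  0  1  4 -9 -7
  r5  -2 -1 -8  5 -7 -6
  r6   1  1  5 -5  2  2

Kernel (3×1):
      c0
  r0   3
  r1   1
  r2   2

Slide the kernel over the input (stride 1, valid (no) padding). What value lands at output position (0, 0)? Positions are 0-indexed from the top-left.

28

The receptive field on the input at this output position is [3 / 9 / 5]. Elementwise product with the kernel and sum: 3·3 + 9·1 + 5·2.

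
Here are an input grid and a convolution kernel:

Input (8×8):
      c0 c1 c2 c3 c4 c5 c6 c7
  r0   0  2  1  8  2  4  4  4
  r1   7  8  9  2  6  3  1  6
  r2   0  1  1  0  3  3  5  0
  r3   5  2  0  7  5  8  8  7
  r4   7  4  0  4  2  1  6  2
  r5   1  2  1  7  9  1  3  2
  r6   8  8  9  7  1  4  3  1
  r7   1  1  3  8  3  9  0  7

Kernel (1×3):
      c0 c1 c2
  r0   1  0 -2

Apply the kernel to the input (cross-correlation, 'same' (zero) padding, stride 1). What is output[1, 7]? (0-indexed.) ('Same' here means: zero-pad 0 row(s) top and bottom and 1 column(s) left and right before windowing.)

The receptive field on the zero-padded input at this output position is [1 6 0]. Elementwise product with the kernel and sum: 1·1 + 0·-2.

1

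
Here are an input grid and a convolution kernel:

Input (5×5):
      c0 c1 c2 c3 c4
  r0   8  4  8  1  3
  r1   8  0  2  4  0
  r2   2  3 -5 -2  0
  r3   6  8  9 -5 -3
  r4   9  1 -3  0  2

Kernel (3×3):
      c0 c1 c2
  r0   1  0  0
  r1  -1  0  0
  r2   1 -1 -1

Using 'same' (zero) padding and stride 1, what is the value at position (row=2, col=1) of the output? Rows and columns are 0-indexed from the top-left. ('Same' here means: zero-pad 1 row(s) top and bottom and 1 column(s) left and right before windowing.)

The receptive field on the zero-padded input at this output position is [8 0 2 / 2 3 -5 / 6 8 9]. Elementwise product with the kernel and sum: 8·1 + 2·-1 + 6·1 + 8·-1 + 9·-1.

-5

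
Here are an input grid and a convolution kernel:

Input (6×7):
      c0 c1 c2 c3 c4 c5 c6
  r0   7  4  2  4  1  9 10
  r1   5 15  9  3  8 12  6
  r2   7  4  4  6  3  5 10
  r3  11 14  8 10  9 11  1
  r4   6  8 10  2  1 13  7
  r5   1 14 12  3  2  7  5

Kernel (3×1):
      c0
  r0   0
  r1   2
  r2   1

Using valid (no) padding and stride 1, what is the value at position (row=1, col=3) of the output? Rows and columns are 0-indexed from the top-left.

22

The receptive field on the input at this output position is [3 / 6 / 10]. Elementwise product with the kernel and sum: 6·2 + 10·1.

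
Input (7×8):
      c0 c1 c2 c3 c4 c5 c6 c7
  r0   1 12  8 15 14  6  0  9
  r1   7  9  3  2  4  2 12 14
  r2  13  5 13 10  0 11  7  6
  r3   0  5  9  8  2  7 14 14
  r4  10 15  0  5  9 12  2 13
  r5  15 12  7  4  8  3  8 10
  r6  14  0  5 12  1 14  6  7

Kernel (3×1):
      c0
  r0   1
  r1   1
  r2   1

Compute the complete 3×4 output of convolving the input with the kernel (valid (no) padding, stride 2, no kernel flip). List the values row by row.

Output[0,0]: The receptive field on the input at this output position is [1 / 7 / 13]. Elementwise product with the kernel and sum: 1·1 + 7·1 + 13·1.
Output[0,1]: The receptive field on the input at this output position is [8 / 3 / 13]. Elementwise product with the kernel and sum: 8·1 + 3·1 + 13·1.

21 24 18 19
23 22 11 23
39 12 18 16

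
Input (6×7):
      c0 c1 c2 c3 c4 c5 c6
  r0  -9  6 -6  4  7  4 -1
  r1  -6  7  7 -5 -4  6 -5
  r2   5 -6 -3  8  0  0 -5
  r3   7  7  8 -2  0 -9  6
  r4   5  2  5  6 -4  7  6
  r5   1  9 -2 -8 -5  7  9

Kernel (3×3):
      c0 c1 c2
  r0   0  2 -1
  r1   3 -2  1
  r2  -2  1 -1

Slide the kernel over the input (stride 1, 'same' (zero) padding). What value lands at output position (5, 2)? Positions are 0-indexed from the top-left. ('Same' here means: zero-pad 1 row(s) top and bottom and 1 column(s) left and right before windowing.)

27

The receptive field on the zero-padded input at this output position is [2 5 6 / 9 -2 -8 / 0 0 0]. Elementwise product with the kernel and sum: 5·2 + 6·-1 + 9·3 + -2·-2 + -8·1 + 0·-2 + 0·1 + 0·-1.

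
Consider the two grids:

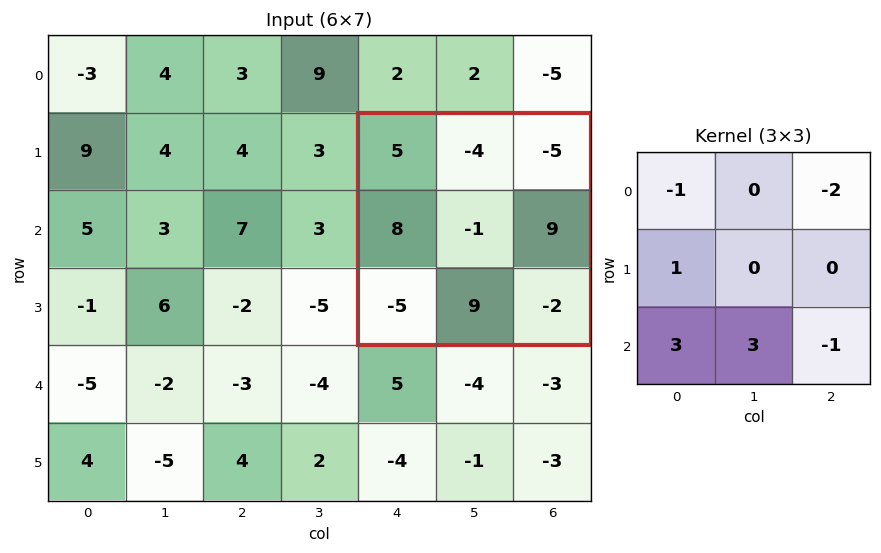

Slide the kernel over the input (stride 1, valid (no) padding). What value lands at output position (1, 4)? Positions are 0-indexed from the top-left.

27

The receptive field on the input at this output position is [5 -4 -5 / 8 -1 9 / -5 9 -2]. Elementwise product with the kernel and sum: 5·-1 + -5·-2 + 8·1 + -5·3 + 9·3 + -2·-1.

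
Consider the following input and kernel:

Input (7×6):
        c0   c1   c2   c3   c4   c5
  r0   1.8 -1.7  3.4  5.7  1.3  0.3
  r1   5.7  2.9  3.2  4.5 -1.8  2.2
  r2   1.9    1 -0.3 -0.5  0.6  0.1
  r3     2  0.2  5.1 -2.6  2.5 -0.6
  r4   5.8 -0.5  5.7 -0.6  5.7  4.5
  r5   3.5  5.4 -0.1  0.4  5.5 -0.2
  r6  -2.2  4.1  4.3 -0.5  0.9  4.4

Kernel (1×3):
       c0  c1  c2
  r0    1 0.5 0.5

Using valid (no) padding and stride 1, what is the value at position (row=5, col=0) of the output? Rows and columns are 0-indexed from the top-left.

The receptive field on the input at this output position is [3.5 5.4 -0.1]. Elementwise product with the kernel and sum: 3.5·1 + 5.4·0.5 + -0.1·0.5.

6.15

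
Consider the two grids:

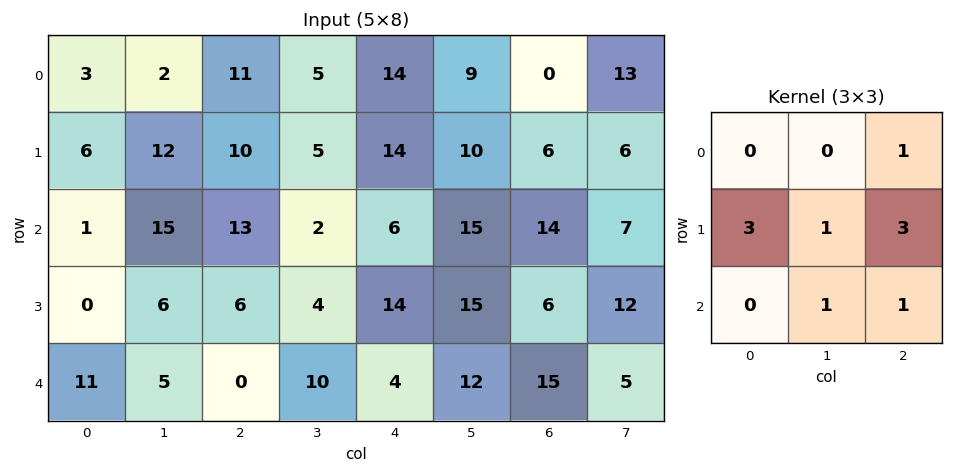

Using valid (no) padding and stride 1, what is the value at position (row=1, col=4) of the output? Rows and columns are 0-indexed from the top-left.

102

The receptive field on the input at this output position is [14 10 6 / 6 15 14 / 14 15 6]. Elementwise product with the kernel and sum: 6·1 + 6·3 + 15·1 + 14·3 + 15·1 + 6·1.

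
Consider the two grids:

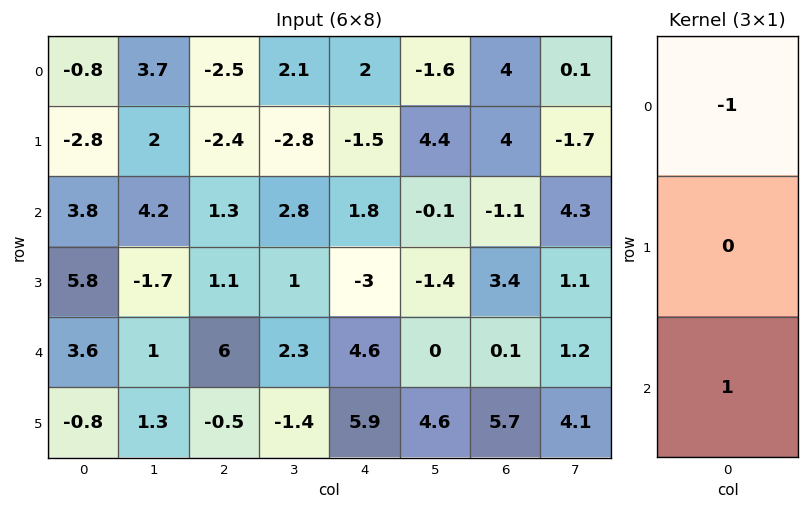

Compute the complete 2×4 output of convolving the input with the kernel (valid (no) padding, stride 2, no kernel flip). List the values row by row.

Output[0,0]: The receptive field on the input at this output position is [-0.8 / -2.8 / 3.8]. Elementwise product with the kernel and sum: -0.8·-1 + 3.8·1.
Output[0,1]: The receptive field on the input at this output position is [-2.5 / -2.4 / 1.3]. Elementwise product with the kernel and sum: -2.5·-1 + 1.3·1.

4.6 3.8 -0.2 -5.1
-0.2 4.7 2.8 1.2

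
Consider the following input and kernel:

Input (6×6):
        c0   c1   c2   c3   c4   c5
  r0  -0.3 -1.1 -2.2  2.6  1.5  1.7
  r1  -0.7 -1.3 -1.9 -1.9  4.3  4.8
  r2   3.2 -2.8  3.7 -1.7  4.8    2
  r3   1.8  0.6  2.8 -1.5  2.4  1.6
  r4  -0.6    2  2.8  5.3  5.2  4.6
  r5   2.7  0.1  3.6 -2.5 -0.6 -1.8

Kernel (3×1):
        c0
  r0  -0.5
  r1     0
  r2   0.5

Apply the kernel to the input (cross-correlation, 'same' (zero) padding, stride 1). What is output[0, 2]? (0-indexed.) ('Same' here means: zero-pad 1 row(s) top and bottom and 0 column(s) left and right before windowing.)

-0.95

The receptive field on the zero-padded input at this output position is [0 / -2.2 / -1.9]. Elementwise product with the kernel and sum: 0·-0.5 + -1.9·0.5.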